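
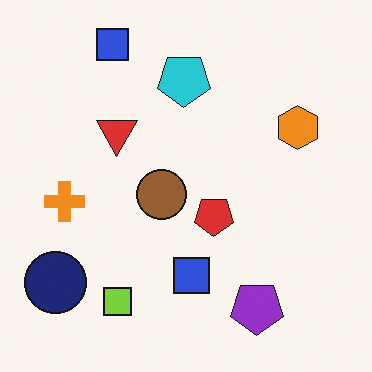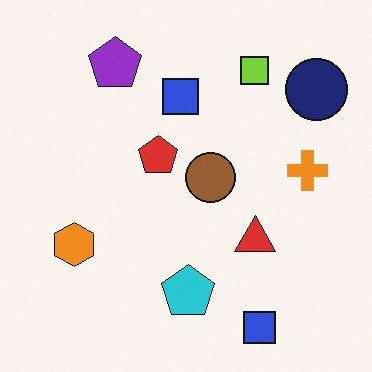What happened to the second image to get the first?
The first image is the second rotated 180°.

The navy circle sits in the top-right of the second image and the bottom-left of the first — consistent with a whole-image 180° rotation.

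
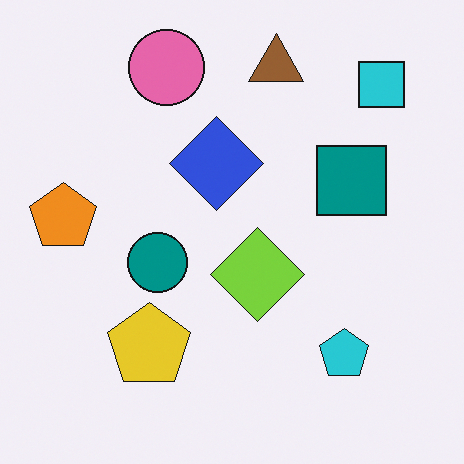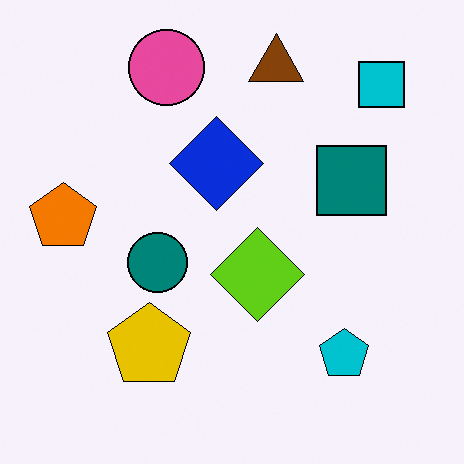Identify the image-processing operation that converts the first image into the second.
The second image is the first given slightly increased contrast.

Tones are pushed away from mid-grey across the whole image — a global contrast change.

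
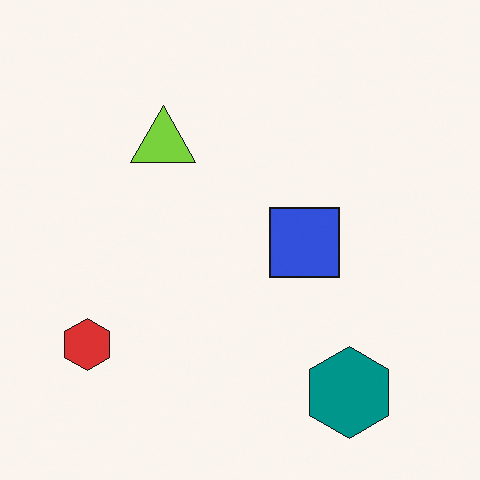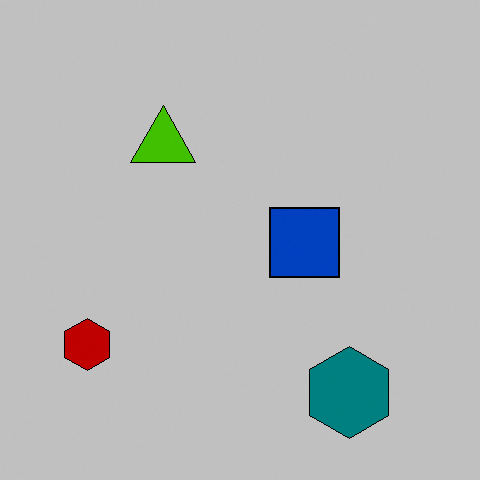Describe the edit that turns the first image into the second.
It was aggressively posterized.

Each flat color has snapped to a coarser quantized level — most visibly, the near-white background has dropped to a flat grey.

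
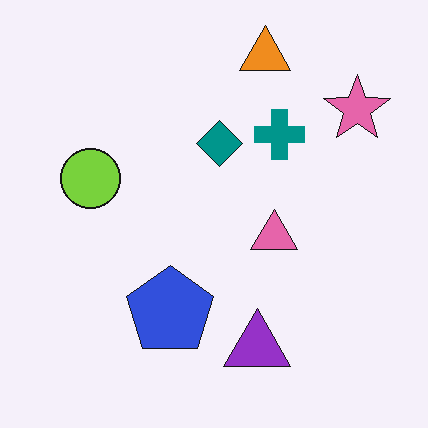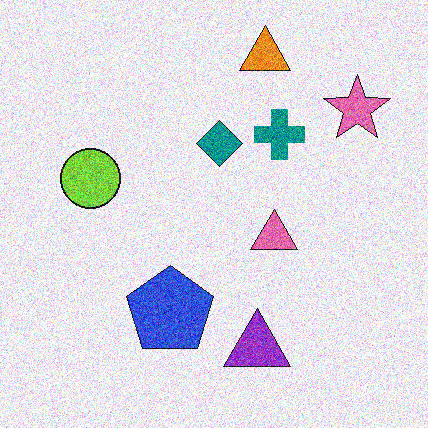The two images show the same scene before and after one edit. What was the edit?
The transformation is: degraded with heavy additive noise.

Random speckle covers the whole image, including the flat background.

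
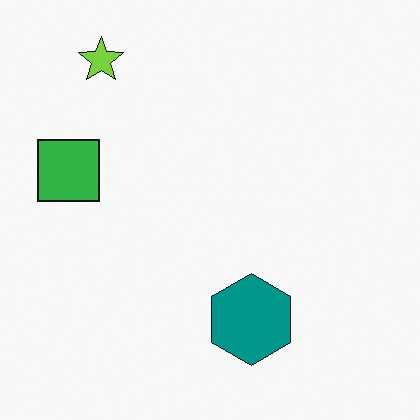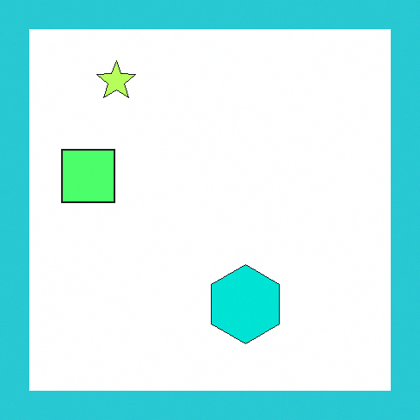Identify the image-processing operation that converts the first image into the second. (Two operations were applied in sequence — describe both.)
This is the original image noticeably brightened, then framed with a cyan border.

Every pixel — background and shapes alike — is uniformly brightened. A solid cyan frame runs around the edge of the second image, with the content slightly shrunk inside it.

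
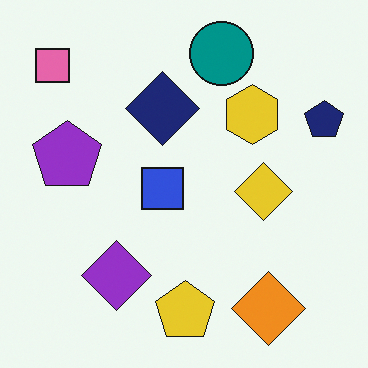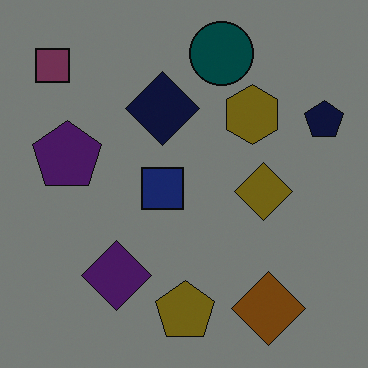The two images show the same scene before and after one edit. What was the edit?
It was substantially darkened.

Every pixel — background and shapes alike — is uniformly darkened.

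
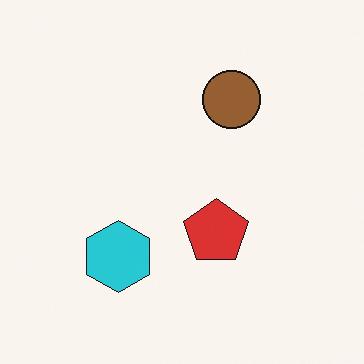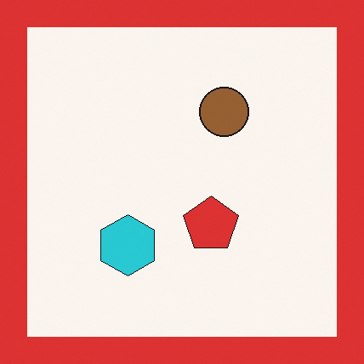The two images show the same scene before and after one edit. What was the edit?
This is the original image framed with a red border.

A solid red frame runs around the edge of the second image, with the content slightly shrunk inside it.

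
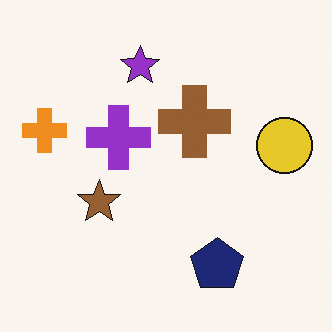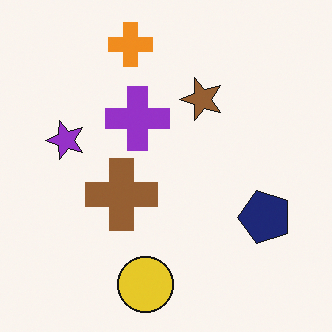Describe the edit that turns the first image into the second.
The image was transposed (reflected across the top-left ↔ bottom-right diagonal).

Shapes have swapped their row and column positions — what was in the top-right is now in the bottom-left — a diagonal reflection.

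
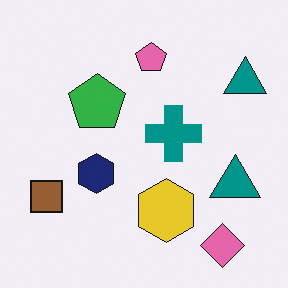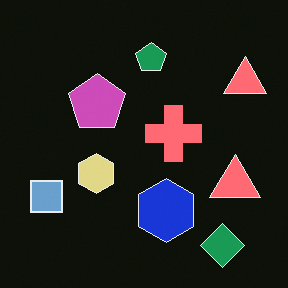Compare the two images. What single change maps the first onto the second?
The image was color-inverted (negative).

The light background has become dark and every shape's color is its complement — a photographic negative.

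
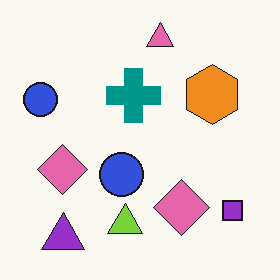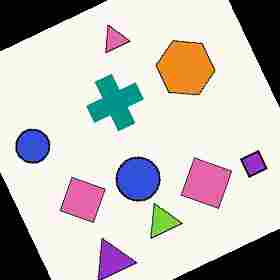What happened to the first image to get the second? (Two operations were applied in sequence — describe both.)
The second image is the first rotated counter-clockwise by a moderate amount, then heavily JPEG-compressed with obvious blocking artifacts.

Every shape is tilted by the same angle and the image corners show triangular fill wedges — a whole-image rotation by a non-right angle. Blocky 8×8 compression artifacts appear around shape edges and the flat background shows ringing — characteristic JPEG degradation.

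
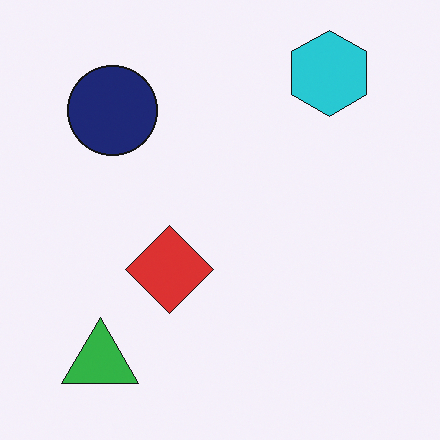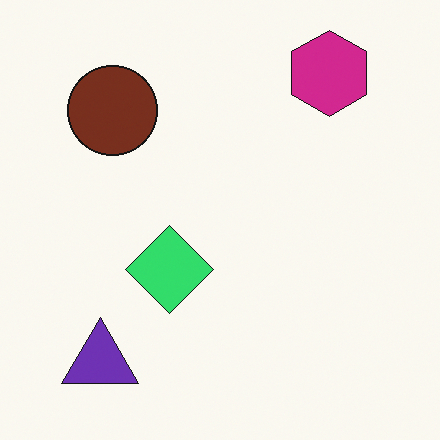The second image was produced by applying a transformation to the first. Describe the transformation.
This is the original image hue-shifted noticeably.

Every shape's color has rotated by the same amount around the hue wheel — a uniform hue shift.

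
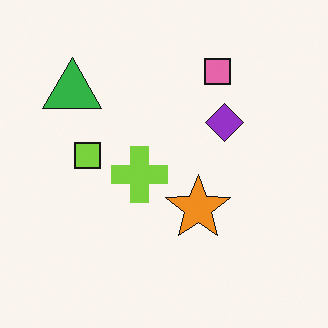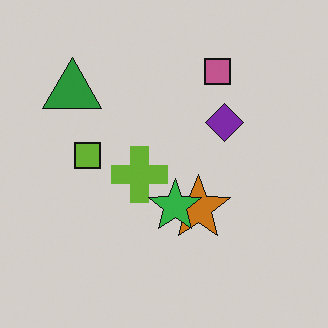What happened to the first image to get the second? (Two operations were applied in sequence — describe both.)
It was slightly darkened, then overlaid with an additional green star.

Every pixel — background and shapes alike — is uniformly darkened. A green star appears in the second image that is absent from the first.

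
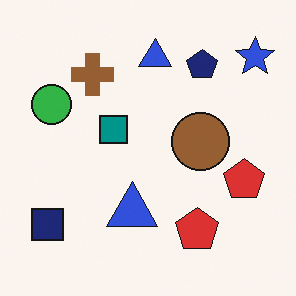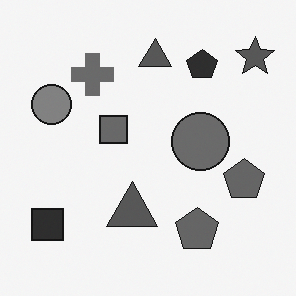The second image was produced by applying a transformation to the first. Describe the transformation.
This is the original image converted to grayscale.

All color is removed — every shape is now a shade of grey.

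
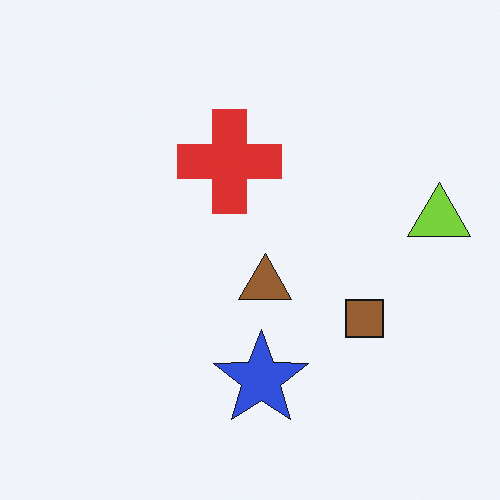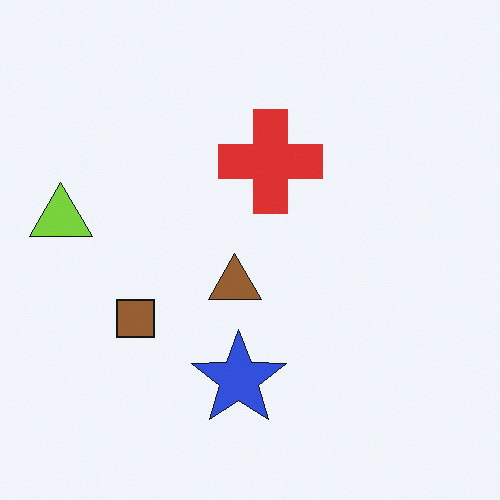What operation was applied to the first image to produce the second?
It was flipped horizontally (left ↔ right).

The lime triangle is in the right of the first image and the left of the second — shapes on opposite sides of the vertical midline have swapped in a mirror flip.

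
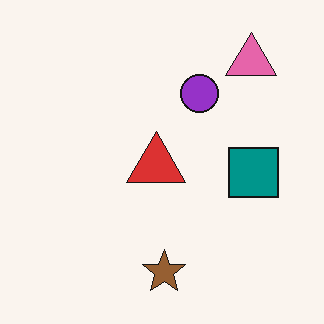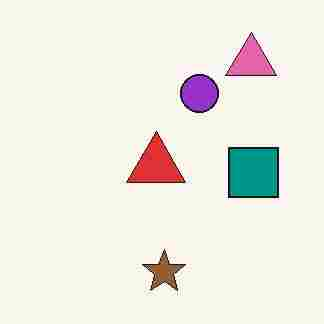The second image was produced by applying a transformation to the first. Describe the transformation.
It was heavily JPEG-compressed with obvious blocking artifacts.

Blocky 8×8 compression artifacts appear around shape edges and the flat background shows ringing — characteristic JPEG degradation.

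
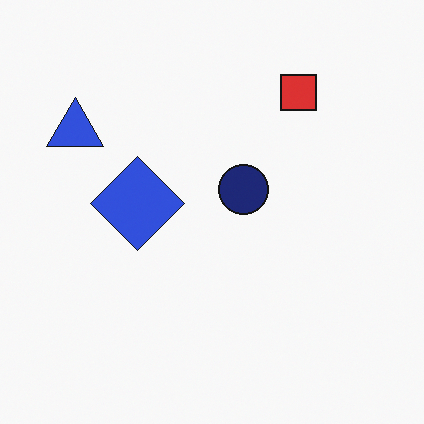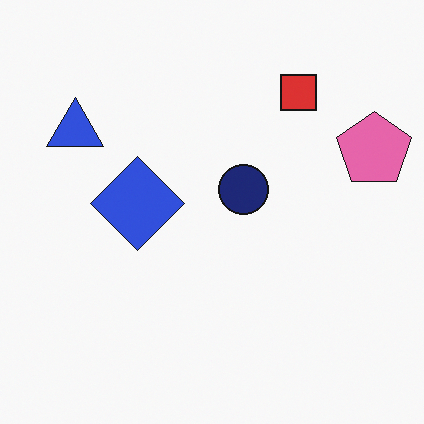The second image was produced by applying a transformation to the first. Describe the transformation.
This is the original image overlaid with an additional pink pentagon.

A pink pentagon appears in the second image that is absent from the first.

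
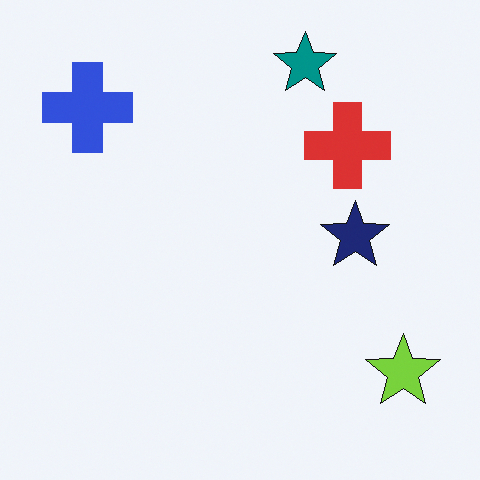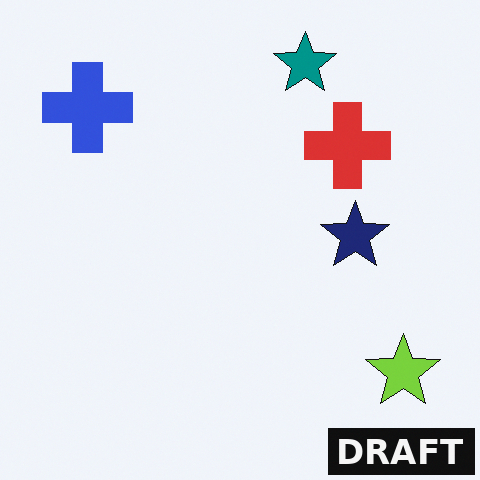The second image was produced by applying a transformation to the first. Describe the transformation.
It was watermarked with the text "DRAFT" in the lower-right corner.

A dark label reading "DRAFT" appears in the lower-right corner.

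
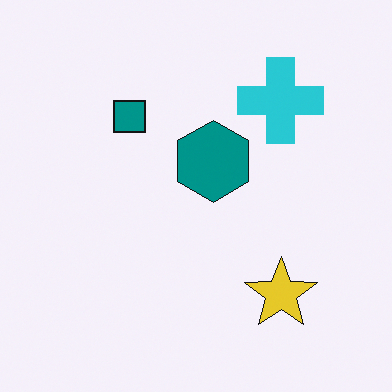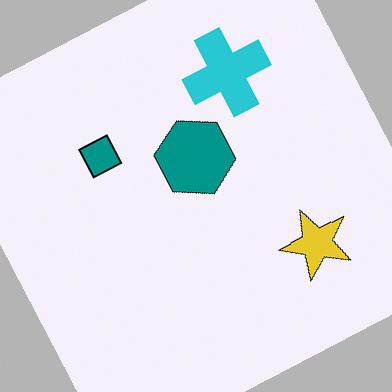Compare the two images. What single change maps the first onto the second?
The transformation is: rotated counter-clockwise by a moderate amount.

Every shape is tilted by the same angle and the image corners show triangular fill wedges — a whole-image rotation by a non-right angle.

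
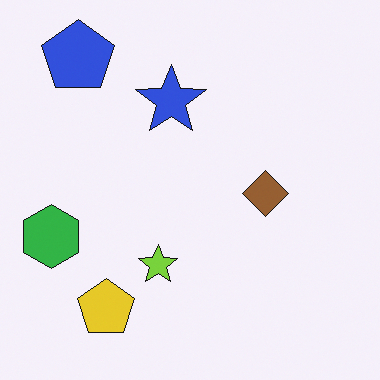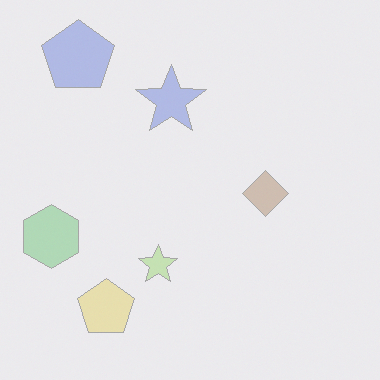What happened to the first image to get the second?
Washed out (contrast reduced).

Tones are pushed toward mid-grey across the whole image — a global contrast change.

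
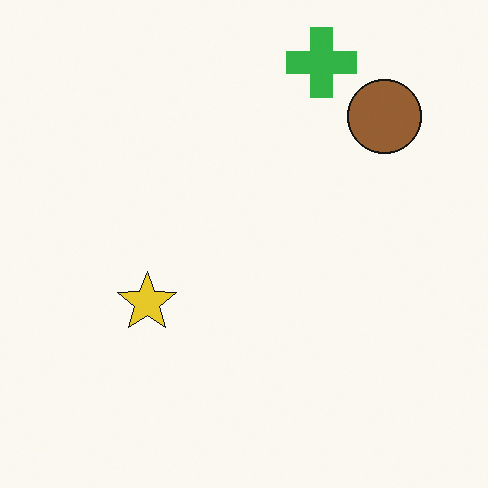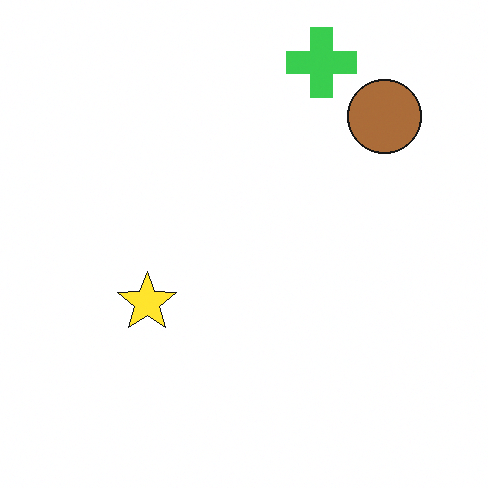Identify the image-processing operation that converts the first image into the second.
It was brightened a little.

Every pixel — background and shapes alike — is uniformly brightened.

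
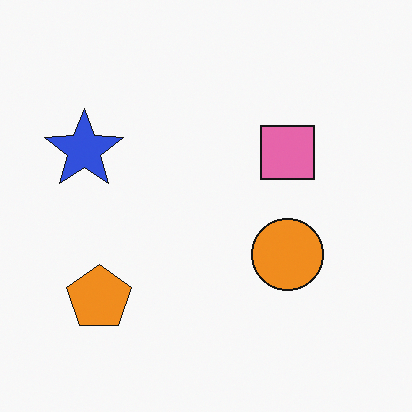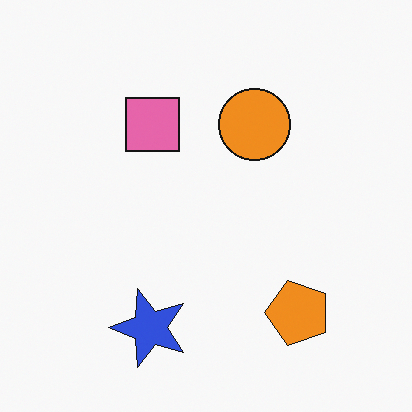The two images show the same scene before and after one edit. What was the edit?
It was rotated 90° counter-clockwise.

The orange pentagon sits in the bottom-left of the first image and the bottom-right of the second — consistent with a whole-image 90° counter-clockwise rotation.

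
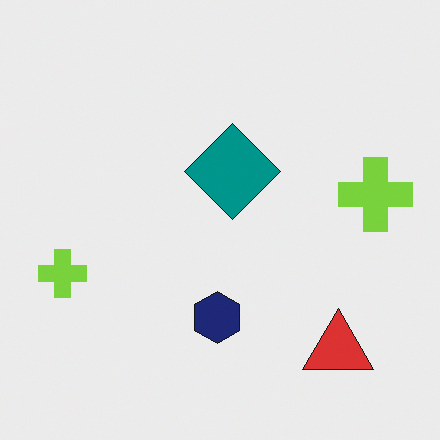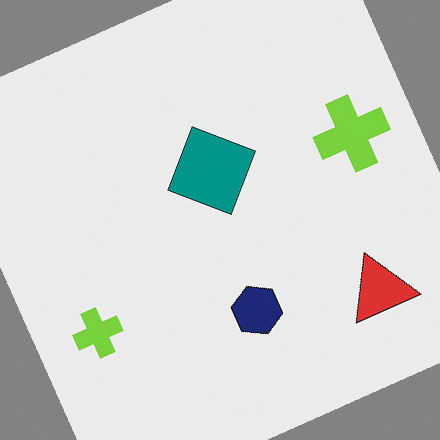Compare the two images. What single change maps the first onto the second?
The image was rotated counter-clockwise by a clearly visible amount.

Every shape is tilted by the same angle and the image corners show triangular fill wedges — a whole-image rotation by a non-right angle.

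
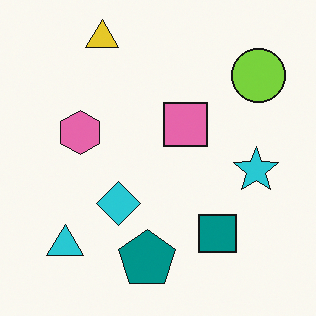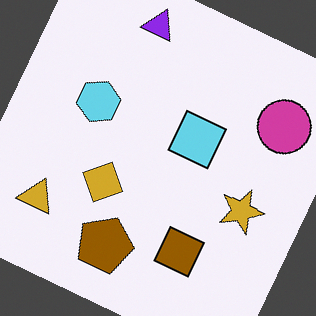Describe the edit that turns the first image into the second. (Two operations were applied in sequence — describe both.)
The transformation is: rotated clockwise by a clearly visible amount, then hue-shifted through roughly half the color wheel.

Every shape is tilted by the same angle and the image corners show triangular fill wedges — a whole-image rotation by a non-right angle. Every shape's color has rotated by the same amount around the hue wheel — a uniform hue shift.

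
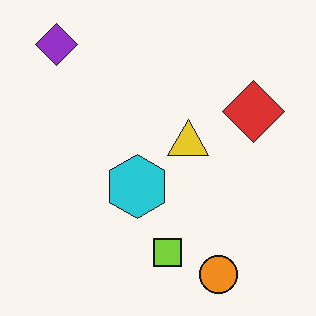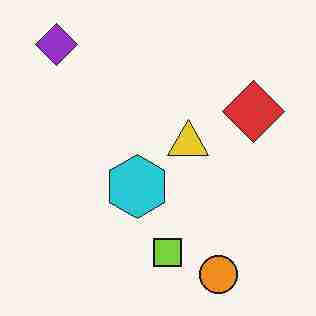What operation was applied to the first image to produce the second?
The second image is the first heavily JPEG-compressed with obvious blocking artifacts.

Blocky 8×8 compression artifacts appear around shape edges and the flat background shows ringing — characteristic JPEG degradation.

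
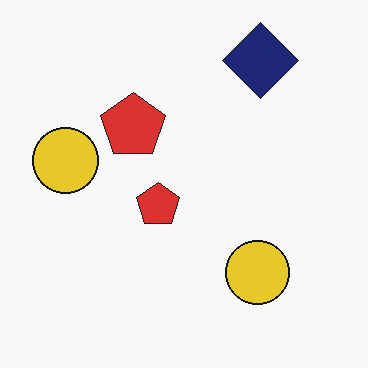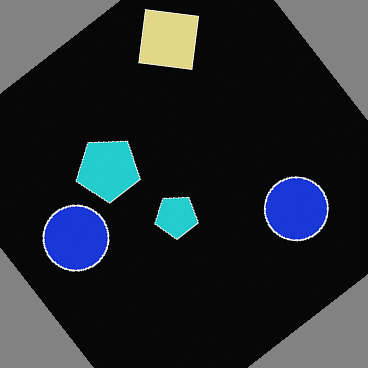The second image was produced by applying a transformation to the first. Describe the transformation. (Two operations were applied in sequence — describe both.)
Color-inverted (negative), then rotated counter-clockwise by a large amount — several tens of degrees.

The light background has become dark and every shape's color is its complement — a photographic negative. Every shape is tilted by the same angle and the image corners show triangular fill wedges — a whole-image rotation by a non-right angle.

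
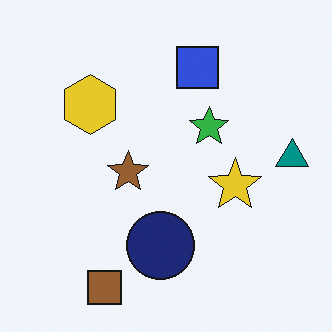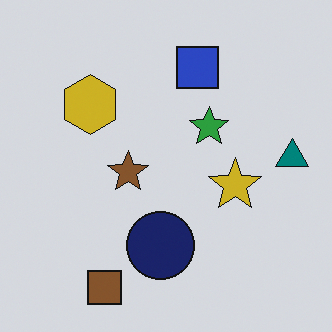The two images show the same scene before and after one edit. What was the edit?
The second image is the first slightly darkened.

Every pixel — background and shapes alike — is uniformly darkened.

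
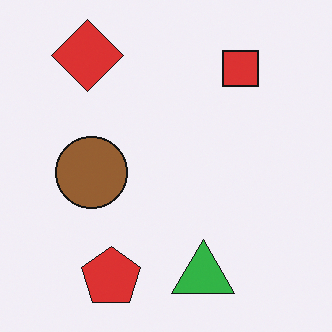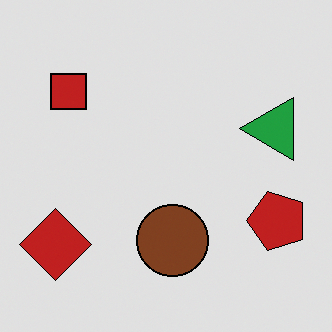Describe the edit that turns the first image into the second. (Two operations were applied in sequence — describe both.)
The second image is the first posterized to a reduced palette, then rotated 90° counter-clockwise.

Each flat color has snapped to a coarser quantized level — most visibly, the near-white background has dropped to a flat grey. The red diamond sits in the top-left of the first image and the bottom-left of the second — consistent with a whole-image 90° counter-clockwise rotation.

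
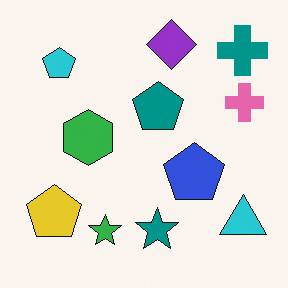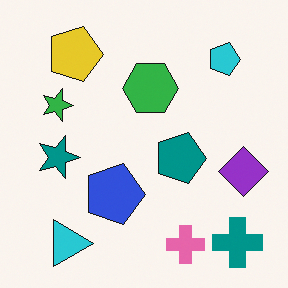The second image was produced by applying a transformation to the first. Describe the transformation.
This is the original image rotated 90° clockwise.

The teal cross sits in the top-right of the first image and the bottom-right of the second — consistent with a whole-image 90° clockwise rotation.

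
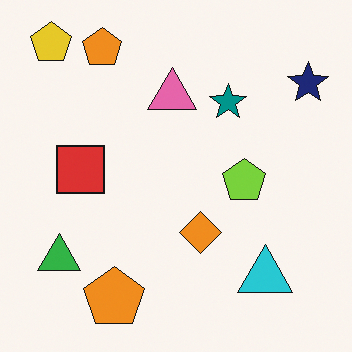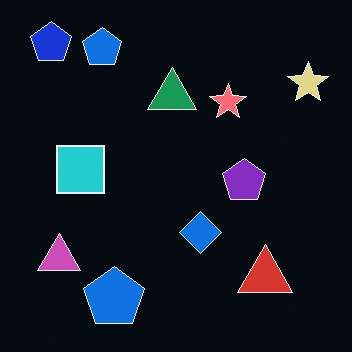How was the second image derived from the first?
It was color-inverted (negative).

The light background has become dark and every shape's color is its complement — a photographic negative.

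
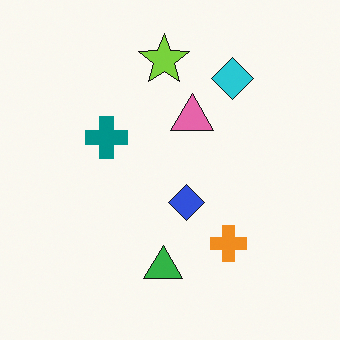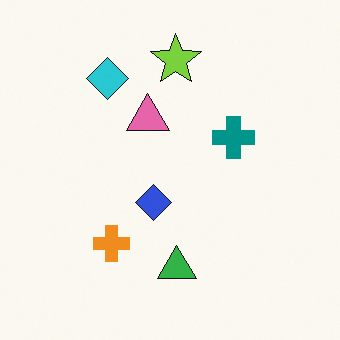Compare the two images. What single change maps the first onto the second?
Flipped horizontally (left ↔ right).

The teal cross is in the left of the first image and the right of the second — shapes on opposite sides of the vertical midline have swapped in a mirror flip.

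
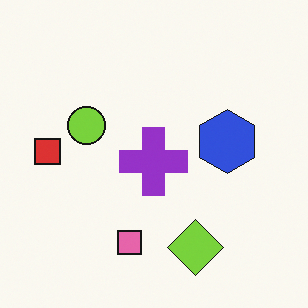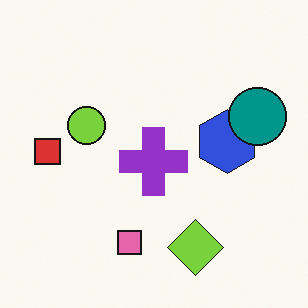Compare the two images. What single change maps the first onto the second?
The image was overlaid with an additional teal circle.

A teal circle appears in the second image that is absent from the first.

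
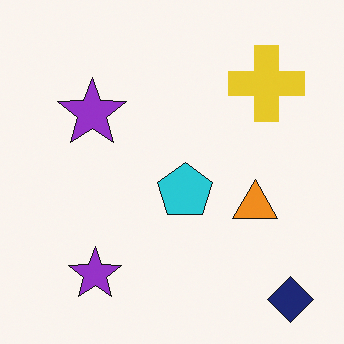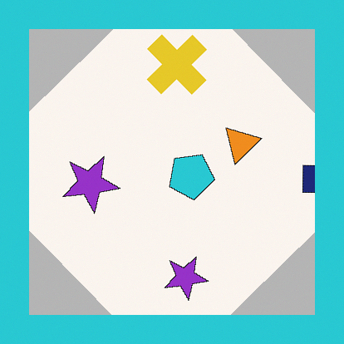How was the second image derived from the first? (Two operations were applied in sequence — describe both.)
The transformation is: rotated counter-clockwise by a large amount — several tens of degrees, then framed with a cyan border.

Every shape is tilted by the same angle and the image corners show triangular fill wedges — a whole-image rotation by a non-right angle. A solid cyan frame runs around the edge of the second image, with the content slightly shrunk inside it.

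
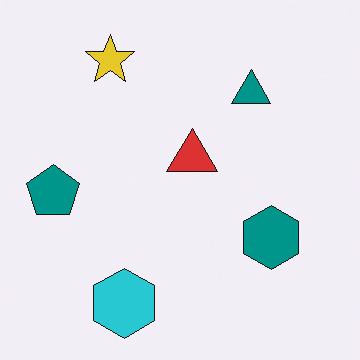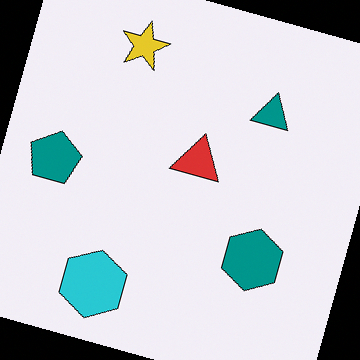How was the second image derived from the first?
The transformation is: rotated clockwise by a clearly visible amount.

Every shape is tilted by the same angle and the image corners show triangular fill wedges — a whole-image rotation by a non-right angle.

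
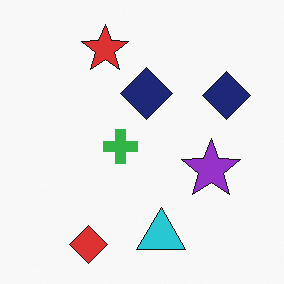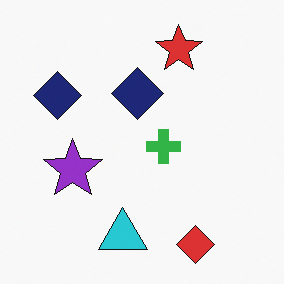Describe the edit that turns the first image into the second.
This is the original image flipped horizontally (left ↔ right).

The purple star is in the right of the first image and the left of the second — shapes on opposite sides of the vertical midline have swapped in a mirror flip.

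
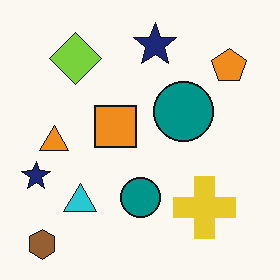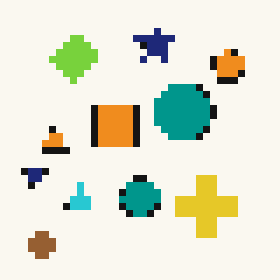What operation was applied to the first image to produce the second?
The second image is the first pixelated into visible square blocks.

Shapes are reduced to large square blocks; fine edges and outlines are lost — a downscale-then-upscale (mosaic) effect.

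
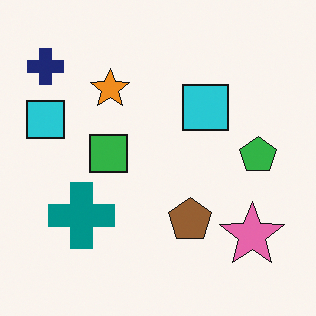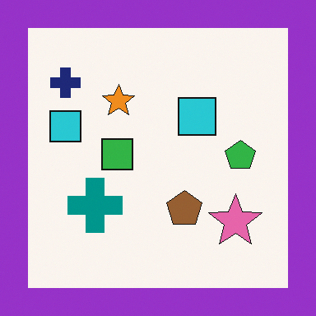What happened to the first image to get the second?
It was framed with a purple border.

A solid purple frame runs around the edge of the second image, with the content slightly shrunk inside it.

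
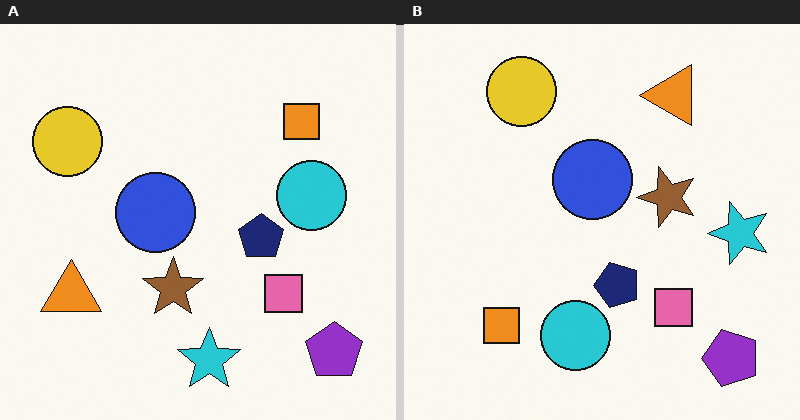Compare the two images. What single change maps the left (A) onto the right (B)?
The transformation is: transposed (reflected across the top-left ↔ bottom-right diagonal).

Shapes have swapped their row and column positions — what was in the top-right is now in the bottom-left — a diagonal reflection.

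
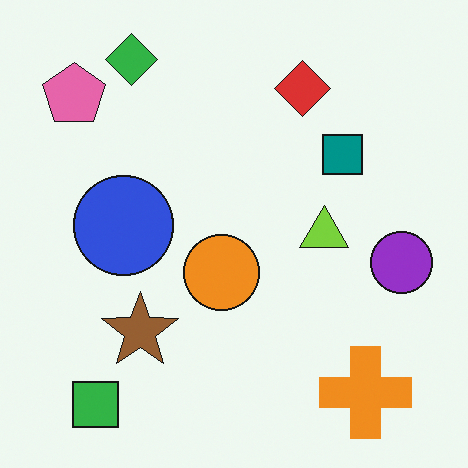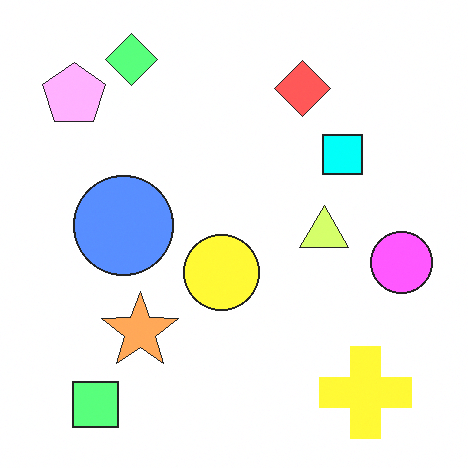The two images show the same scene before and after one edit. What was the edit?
The second image is the first substantially brightened.

Every pixel — background and shapes alike — is uniformly brightened.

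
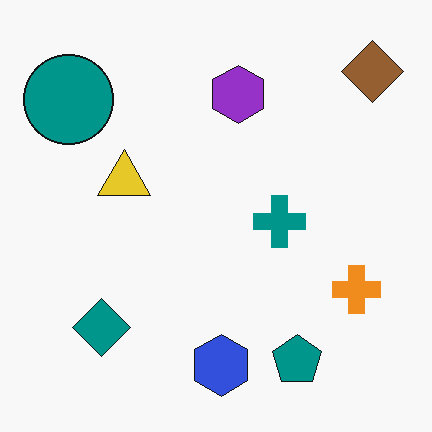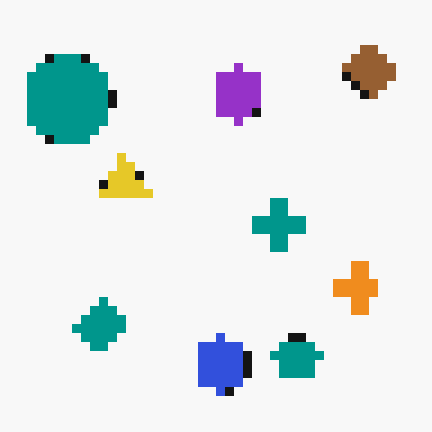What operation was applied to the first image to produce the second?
The image was heavily pixelated into large blocks.

Shapes are reduced to large square blocks; fine edges and outlines are lost — a downscale-then-upscale (mosaic) effect.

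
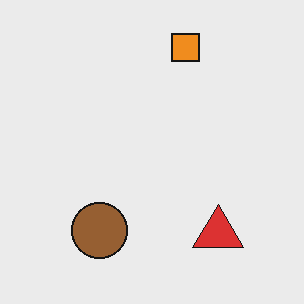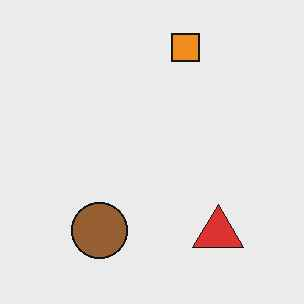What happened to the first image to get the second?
Given moderate JPEG compression.

Blocky 8×8 compression artifacts appear around shape edges and the flat background shows ringing — characteristic JPEG degradation.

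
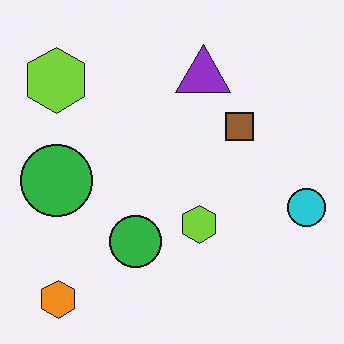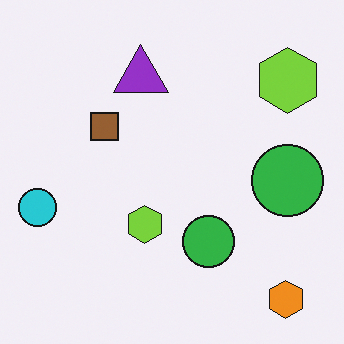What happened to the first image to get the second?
The second image is the first flipped horizontally (left ↔ right).

The cyan circle is in the right of the first image and the left of the second — shapes on opposite sides of the vertical midline have swapped in a mirror flip.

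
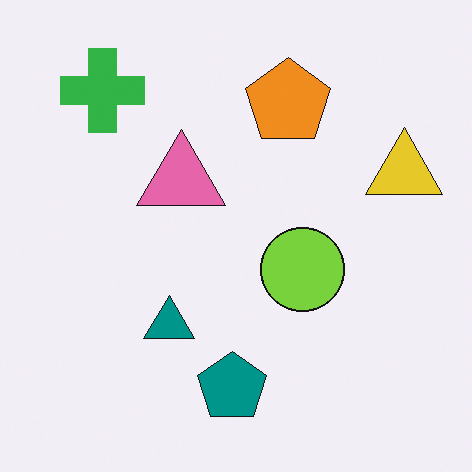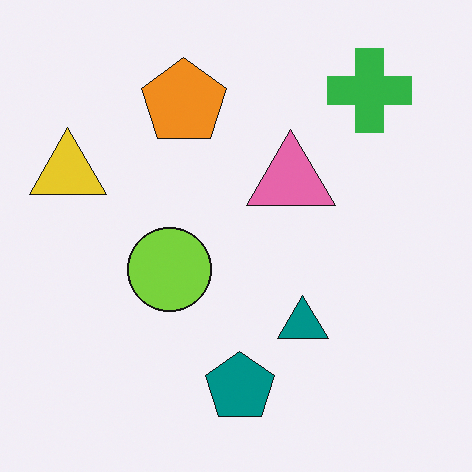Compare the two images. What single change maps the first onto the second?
It was flipped horizontally (left ↔ right).

The yellow triangle is in the right of the first image and the left of the second — shapes on opposite sides of the vertical midline have swapped in a mirror flip.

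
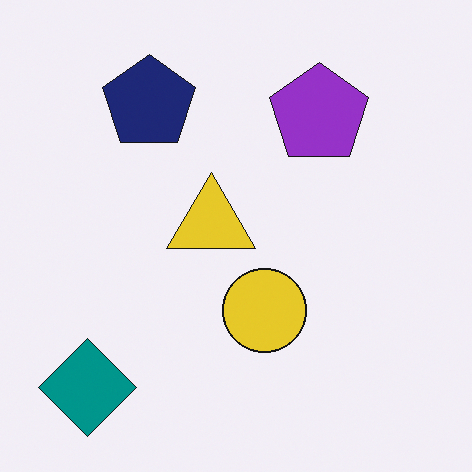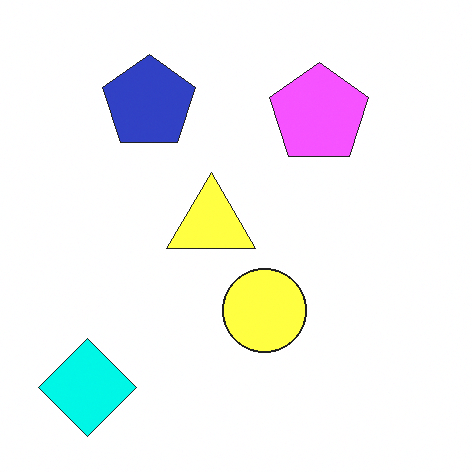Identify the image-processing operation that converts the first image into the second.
The image was brightened a lot.

Every pixel — background and shapes alike — is uniformly brightened.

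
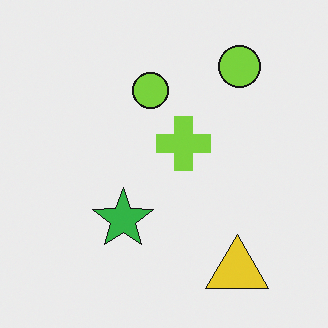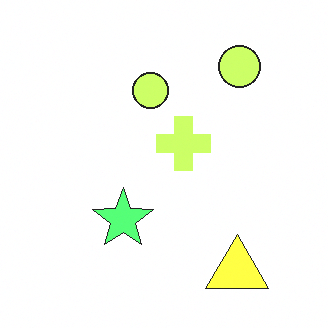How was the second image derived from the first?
The transformation is: substantially brightened.

Every pixel — background and shapes alike — is uniformly brightened.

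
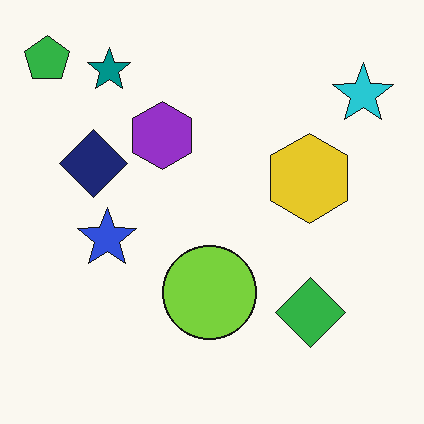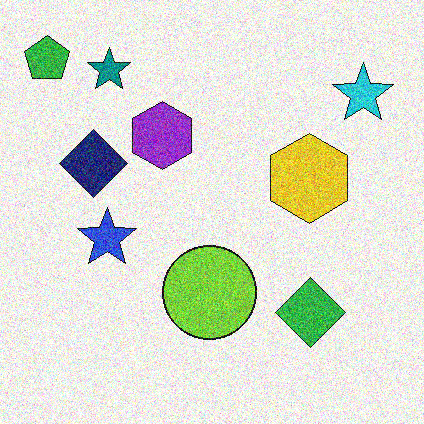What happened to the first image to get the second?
It was degraded with strong gaussian noise.

Random speckle covers the whole image, including the flat background.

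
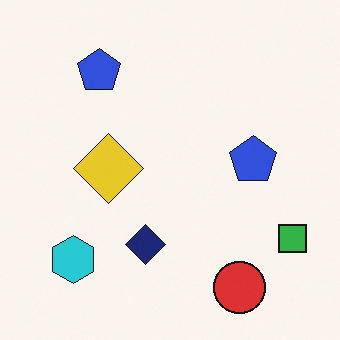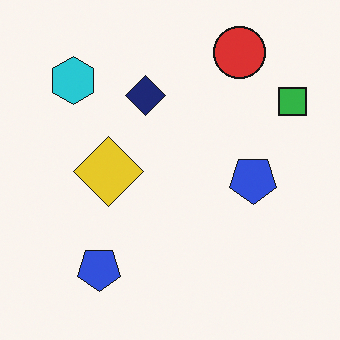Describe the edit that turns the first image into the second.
This is the original image flipped vertically (top ↔ bottom).

The red circle is in the bottom-right of the first image and the top-right of the second — shapes on opposite sides of the horizontal midline have swapped in a mirror flip.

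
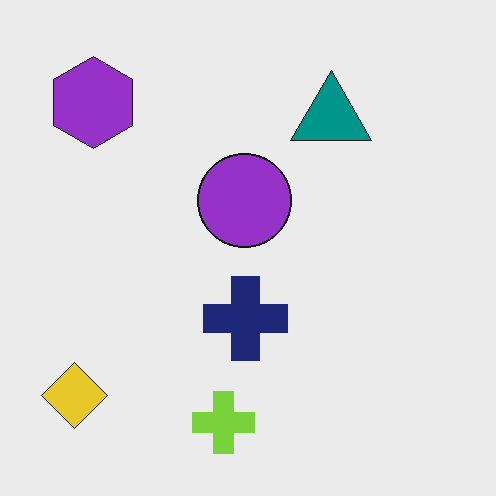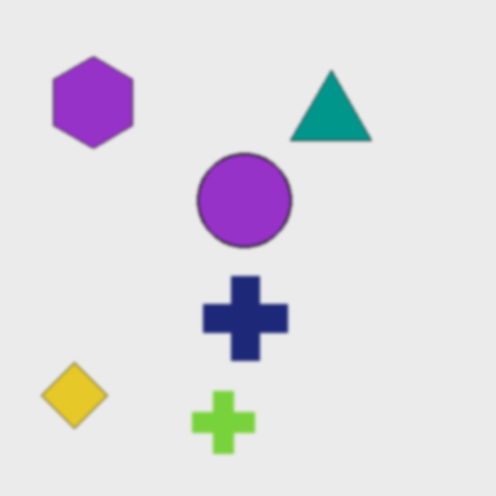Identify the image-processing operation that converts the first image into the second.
It was lightly blurred.

Shape edges and outlines are uniformly softened across the whole image.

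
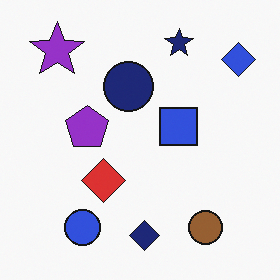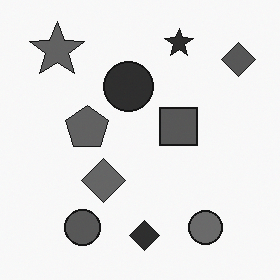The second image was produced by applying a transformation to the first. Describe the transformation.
Converted to grayscale.

All color is removed — every shape is now a shade of grey.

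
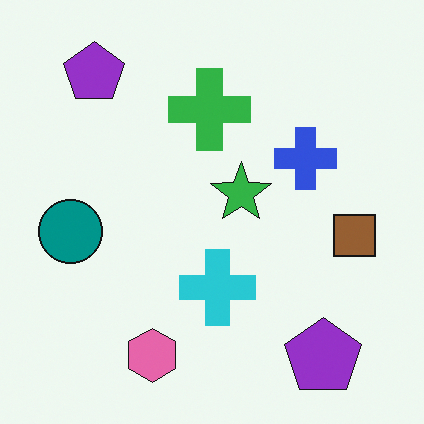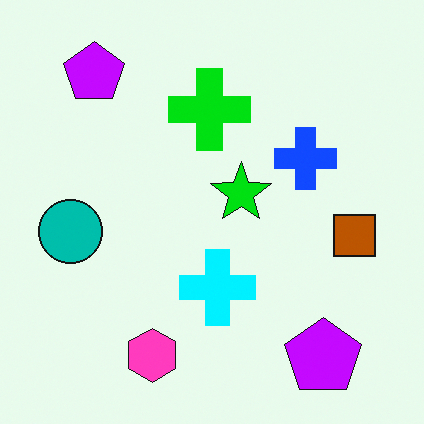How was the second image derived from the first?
Heavily oversaturated.

All colors are more vivid — a global saturation change.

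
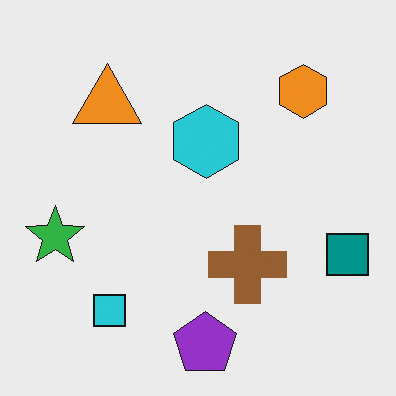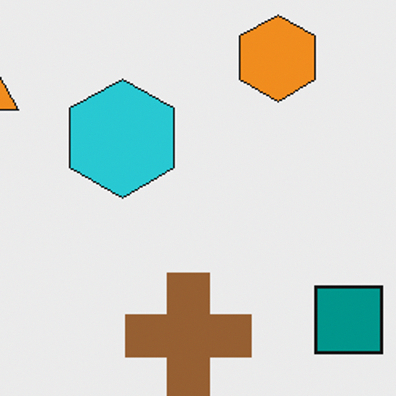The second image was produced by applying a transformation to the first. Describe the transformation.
Cropped to a modestly smaller region and rescaled.

The visible shapes are larger and the field of view is narrower; shapes near the original edges may be partly or wholly outside the frame — a crop-and-rescale.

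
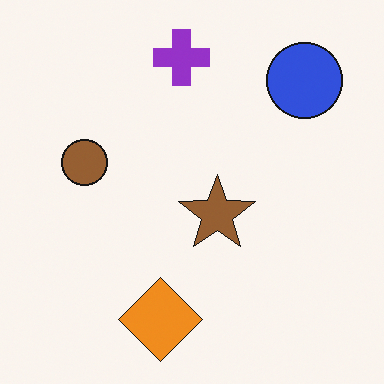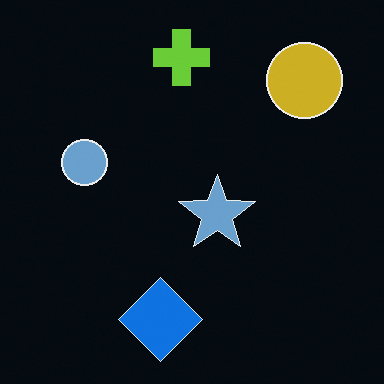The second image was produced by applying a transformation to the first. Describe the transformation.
The second image is the first color-inverted (negative).

The light background has become dark and every shape's color is its complement — a photographic negative.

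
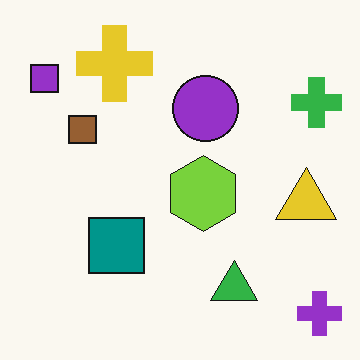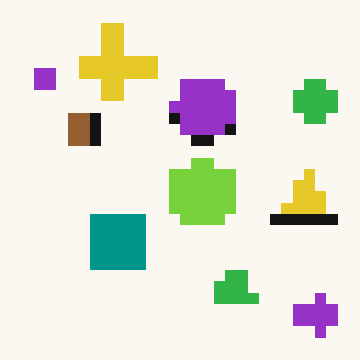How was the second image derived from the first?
The second image is the first heavily pixelated into large blocks.

Shapes are reduced to large square blocks; fine edges and outlines are lost — a downscale-then-upscale (mosaic) effect.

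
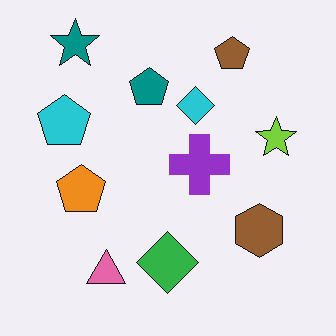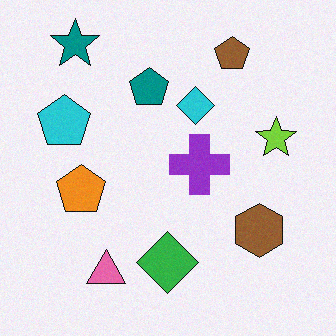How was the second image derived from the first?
Degraded with a light layer of grain.

Random speckle covers the whole image, including the flat background.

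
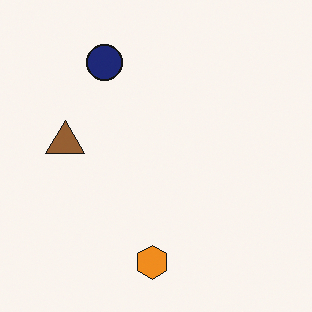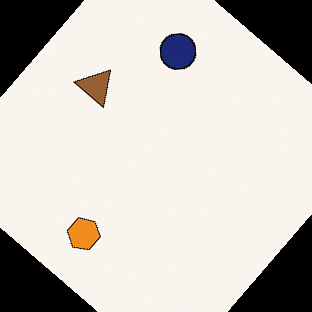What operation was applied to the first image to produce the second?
Rotated clockwise by a large amount — several tens of degrees.

Every shape is tilted by the same angle and the image corners show triangular fill wedges — a whole-image rotation by a non-right angle.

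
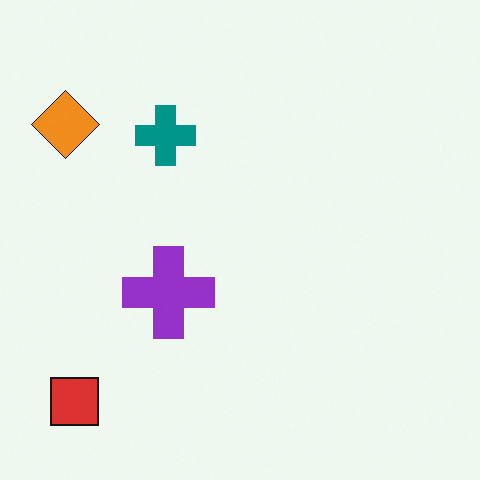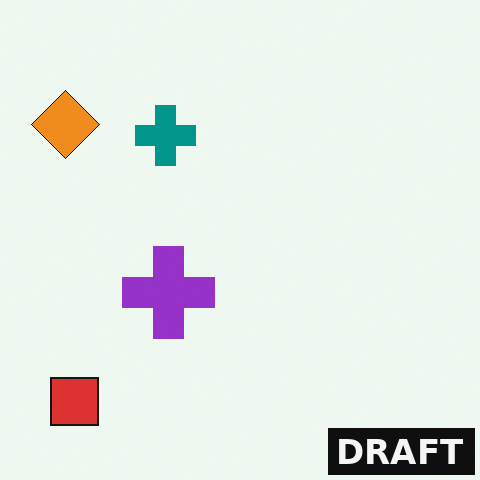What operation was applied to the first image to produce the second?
The transformation is: watermarked with the text "DRAFT" in the lower-right corner.

A dark label reading "DRAFT" appears in the lower-right corner.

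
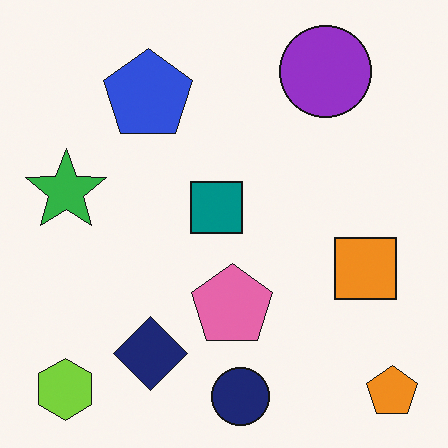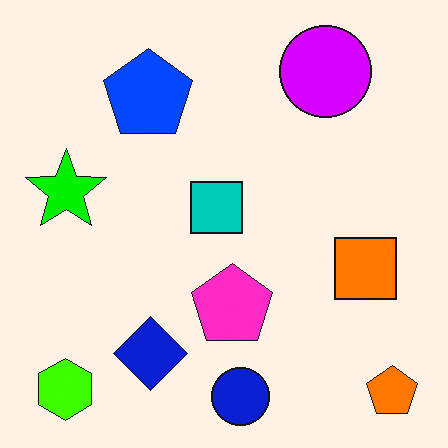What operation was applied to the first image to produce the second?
The image was heavily oversaturated.

All colors are more vivid — a global saturation change.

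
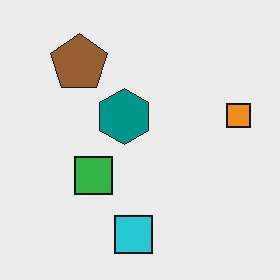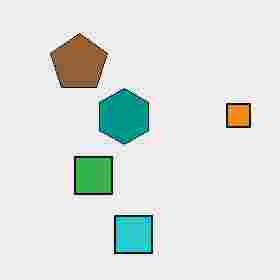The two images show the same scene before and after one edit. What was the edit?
Heavily JPEG-compressed with obvious blocking artifacts.

Blocky 8×8 compression artifacts appear around shape edges and the flat background shows ringing — characteristic JPEG degradation.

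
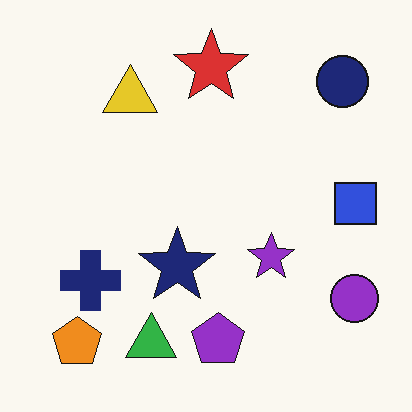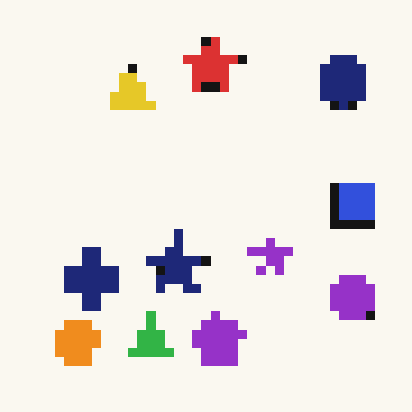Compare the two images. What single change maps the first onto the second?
The transformation is: coarsely pixelated.

Shapes are reduced to large square blocks; fine edges and outlines are lost — a downscale-then-upscale (mosaic) effect.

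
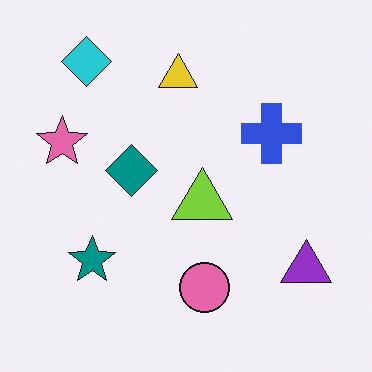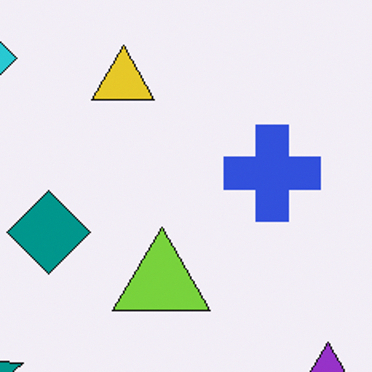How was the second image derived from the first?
The second image is the first cropped to a modestly smaller region and rescaled.

The visible shapes are larger and the field of view is narrower; shapes near the original edges may be partly or wholly outside the frame — a crop-and-rescale.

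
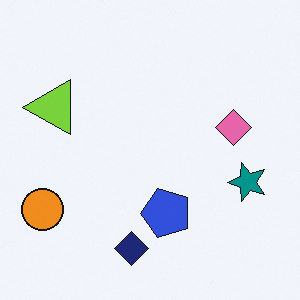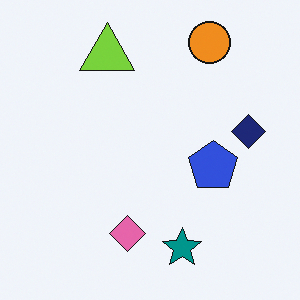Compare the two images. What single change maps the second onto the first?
This is the original image transposed (reflected across the top-left ↔ bottom-right diagonal).

Shapes have swapped their row and column positions — what was in the top-right is now in the bottom-left — a diagonal reflection.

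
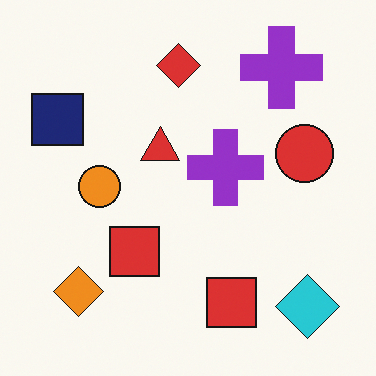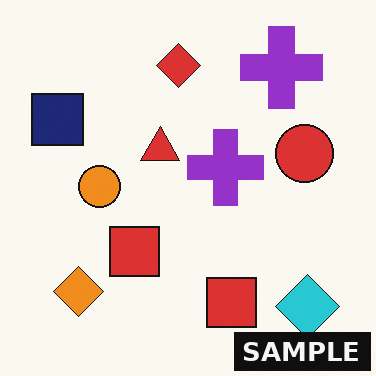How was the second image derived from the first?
The second image is the first watermarked with the text "SAMPLE" in the lower-right corner.

A dark label reading "SAMPLE" appears in the lower-right corner.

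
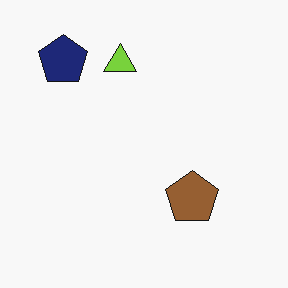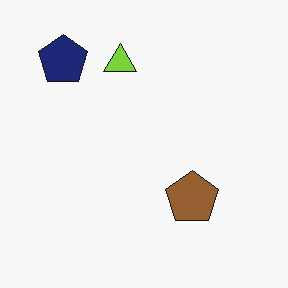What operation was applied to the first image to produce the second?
Given moderate JPEG compression.

Blocky 8×8 compression artifacts appear around shape edges and the flat background shows ringing — characteristic JPEG degradation.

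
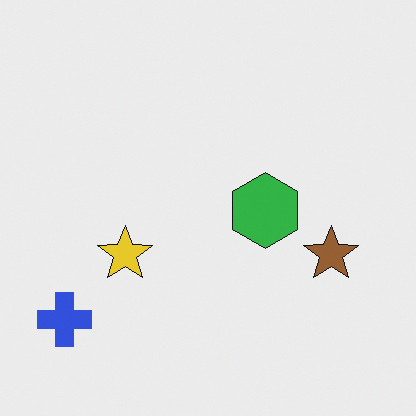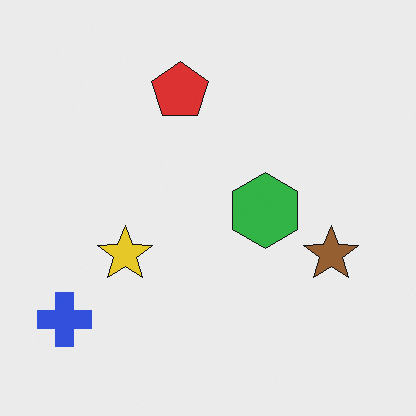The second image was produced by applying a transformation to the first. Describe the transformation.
The second image is the first overlaid with an additional red pentagon.

A red pentagon appears in the second image that is absent from the first.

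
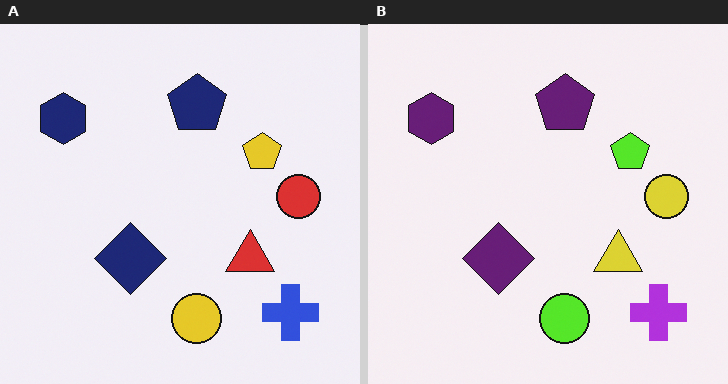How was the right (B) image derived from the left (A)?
The right (B) image is the left (A) hue-shifted slightly.

Every shape's color has rotated by the same amount around the hue wheel — a uniform hue shift.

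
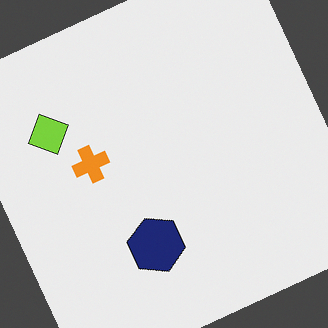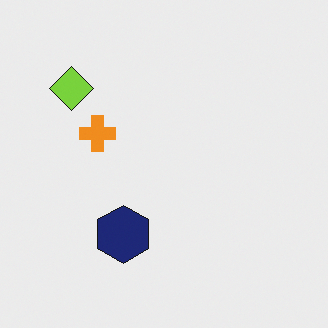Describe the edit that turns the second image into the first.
The first image is the second rotated counter-clockwise by a moderate amount.

Every shape is tilted by the same angle and the image corners show triangular fill wedges — a whole-image rotation by a non-right angle.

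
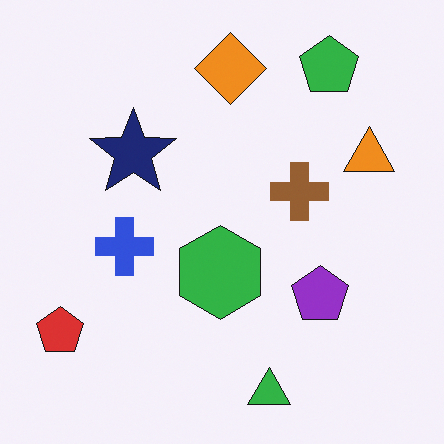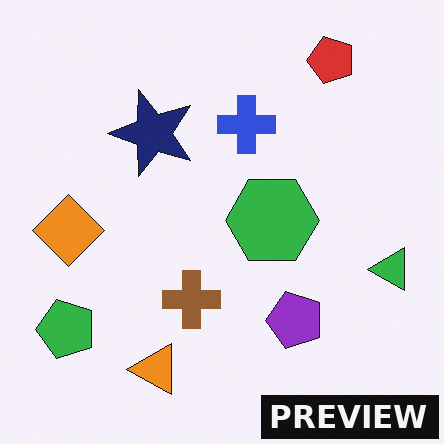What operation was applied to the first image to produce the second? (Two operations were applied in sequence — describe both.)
The image was transposed (reflected across the top-left ↔ bottom-right diagonal), then watermarked with the text "PREVIEW" in the lower-right corner.

Shapes have swapped their row and column positions — what was in the top-right is now in the bottom-left — a diagonal reflection. A dark label reading "PREVIEW" appears in the lower-right corner.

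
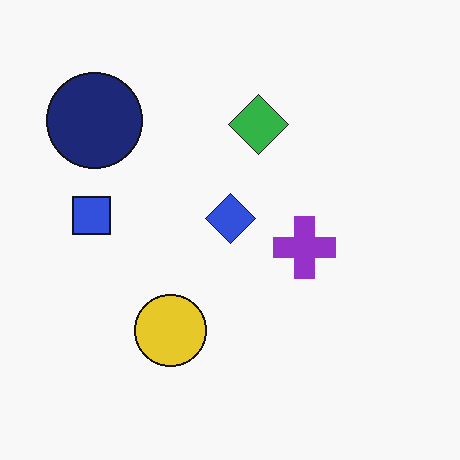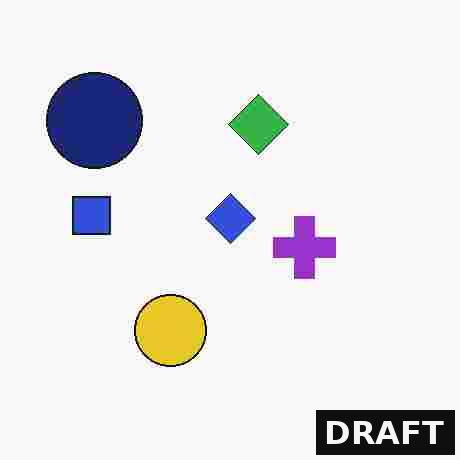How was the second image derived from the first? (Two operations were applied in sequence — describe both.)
The transformation is: heavily JPEG-compressed with obvious blocking artifacts, then watermarked with the text "DRAFT" in the lower-right corner.

Blocky 8×8 compression artifacts appear around shape edges and the flat background shows ringing — characteristic JPEG degradation. A dark label reading "DRAFT" appears in the lower-right corner.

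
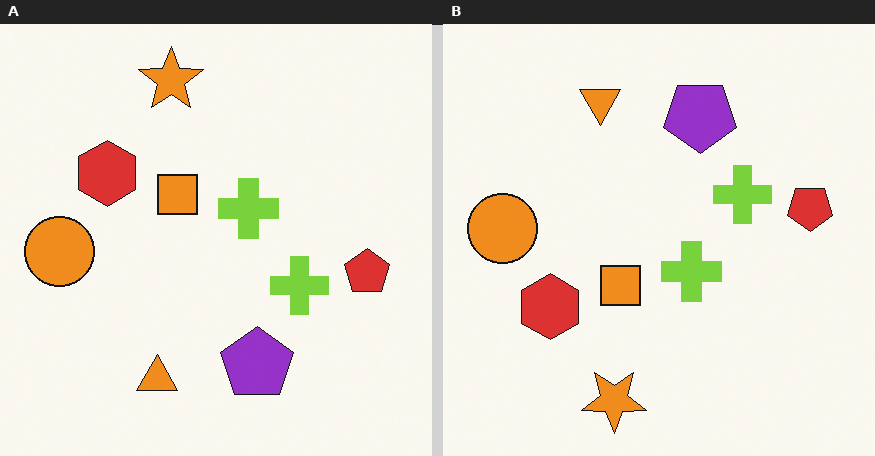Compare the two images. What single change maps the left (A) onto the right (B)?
The image was flipped vertically (top ↔ bottom).

The orange star is in the top of the left (A) image and the bottom of the right (B) — shapes on opposite sides of the horizontal midline have swapped in a mirror flip.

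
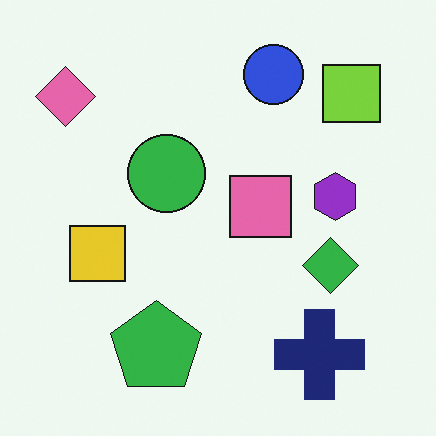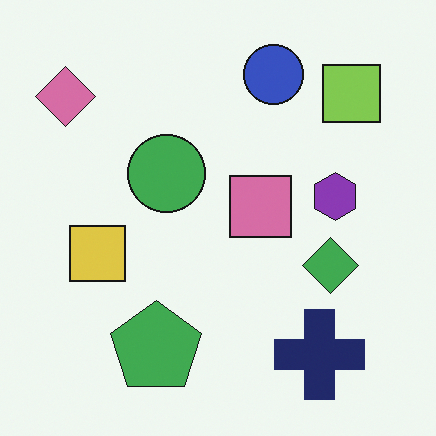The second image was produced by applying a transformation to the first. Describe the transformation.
The second image is the first slightly desaturated.

All colors are more muted and greyish — a global saturation change.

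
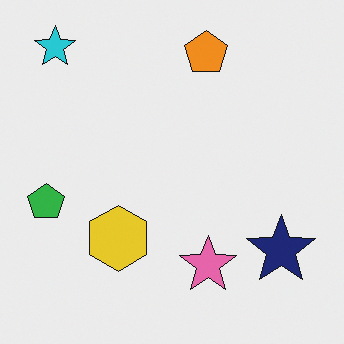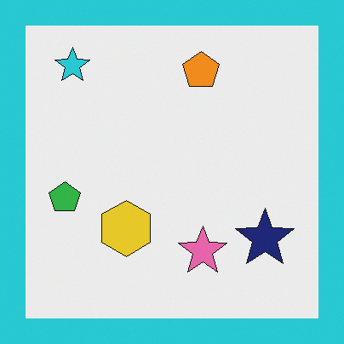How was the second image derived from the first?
The image was framed with a cyan border.

A solid cyan frame runs around the edge of the second image, with the content slightly shrunk inside it.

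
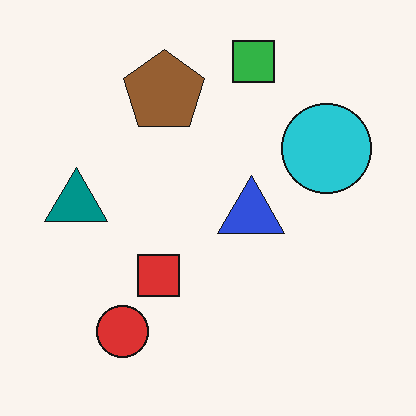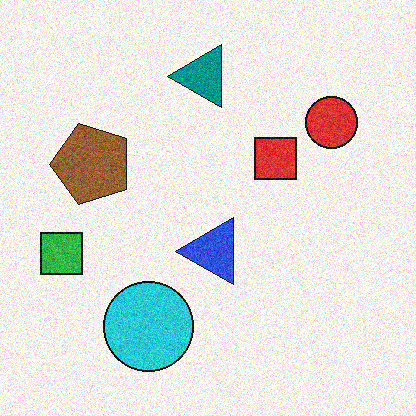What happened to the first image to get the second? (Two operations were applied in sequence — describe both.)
The image was transposed (reflected across the top-left ↔ bottom-right diagonal), then degraded with visible gaussian noise.

Shapes have swapped their row and column positions — what was in the top-right is now in the bottom-left — a diagonal reflection. Random speckle covers the whole image, including the flat background.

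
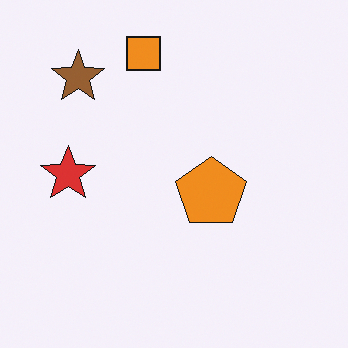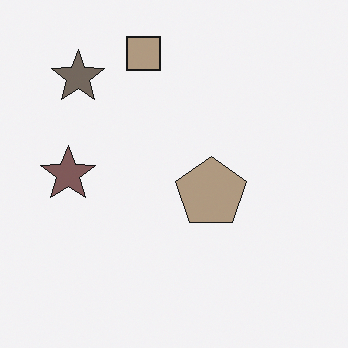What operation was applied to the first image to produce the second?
The transformation is: heavily desaturated.

All colors are more muted and greyish — a global saturation change.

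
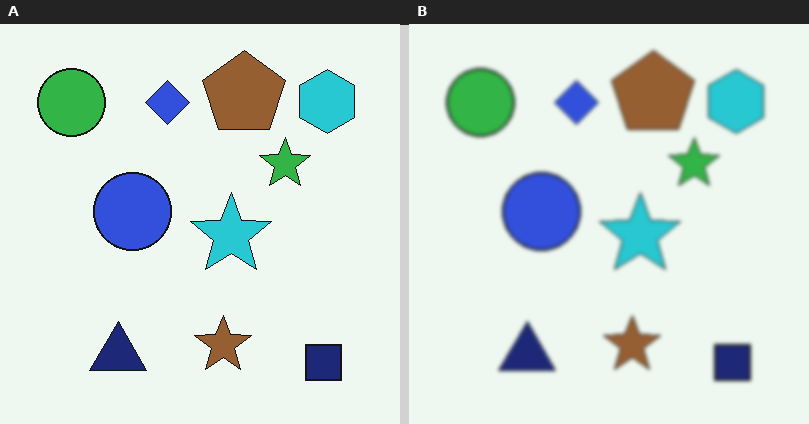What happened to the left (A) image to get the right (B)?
Given a subtle gaussian blur.

Shape edges and outlines are uniformly softened across the whole image.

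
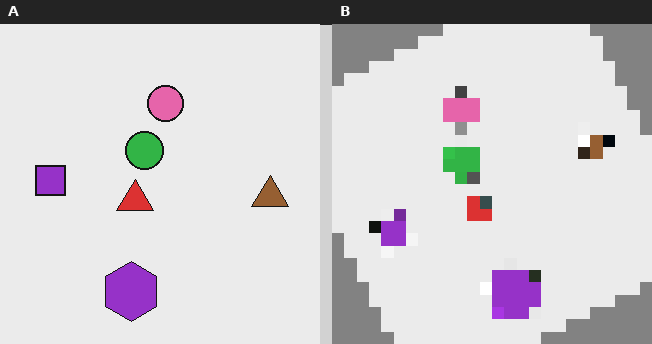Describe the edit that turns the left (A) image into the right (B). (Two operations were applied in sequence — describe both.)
The right (B) image is the left (A) rotated counter-clockwise by a moderate amount, then coarsely pixelated.

Every shape is tilted by the same angle and the image corners show triangular fill wedges — a whole-image rotation by a non-right angle. Shapes are reduced to large square blocks; fine edges and outlines are lost — a downscale-then-upscale (mosaic) effect.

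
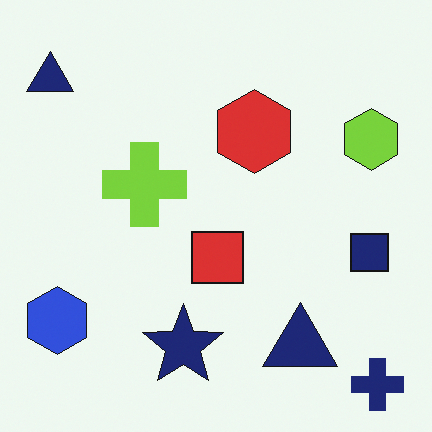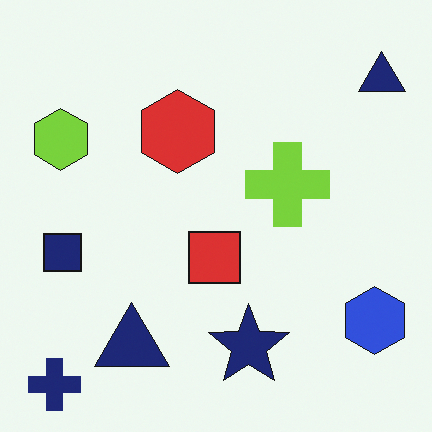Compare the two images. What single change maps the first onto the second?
The transformation is: flipped horizontally (left ↔ right).

The navy cross is in the bottom-right of the first image and the bottom-left of the second — shapes on opposite sides of the vertical midline have swapped in a mirror flip.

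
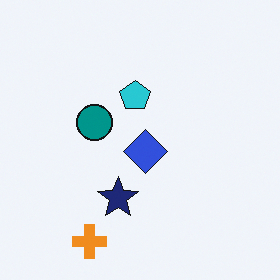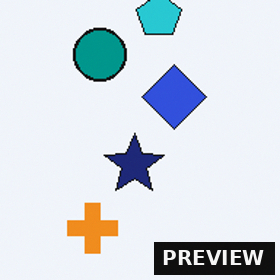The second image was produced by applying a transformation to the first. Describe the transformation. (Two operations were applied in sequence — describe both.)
This is the original image cropped to a modestly smaller region and rescaled, then watermarked with the text "PREVIEW" in the lower-right corner.

The visible shapes are larger and the field of view is narrower; shapes near the original edges may be partly or wholly outside the frame — a crop-and-rescale. A dark label reading "PREVIEW" appears in the lower-right corner.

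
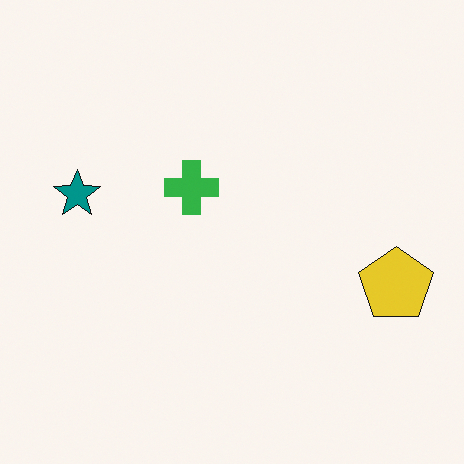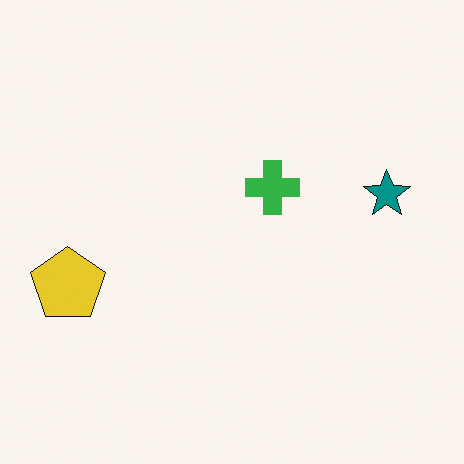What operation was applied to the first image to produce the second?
The second image is the first flipped horizontally (left ↔ right).

The yellow pentagon is in the right of the first image and the left of the second — shapes on opposite sides of the vertical midline have swapped in a mirror flip.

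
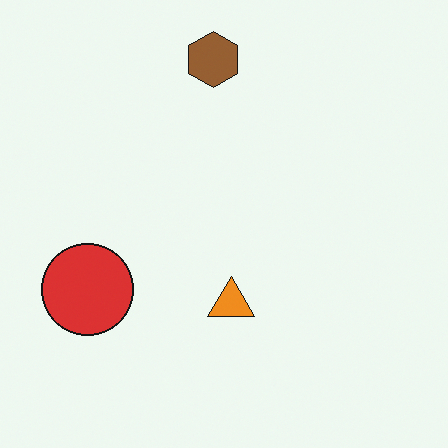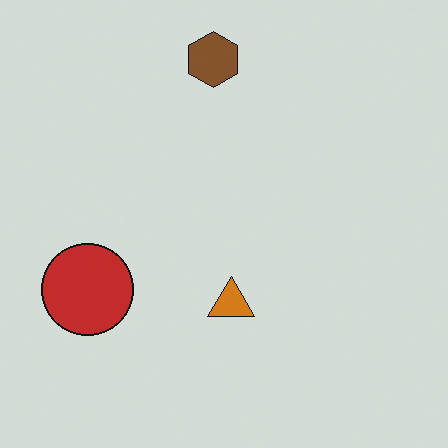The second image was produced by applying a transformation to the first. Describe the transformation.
The image was darkened a little.

Every pixel — background and shapes alike — is uniformly darkened.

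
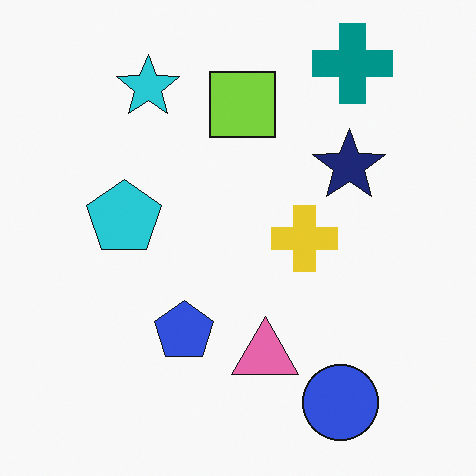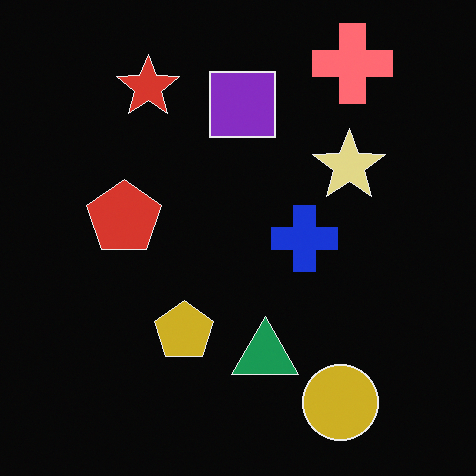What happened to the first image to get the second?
Color-inverted (negative).

The light background has become dark and every shape's color is its complement — a photographic negative.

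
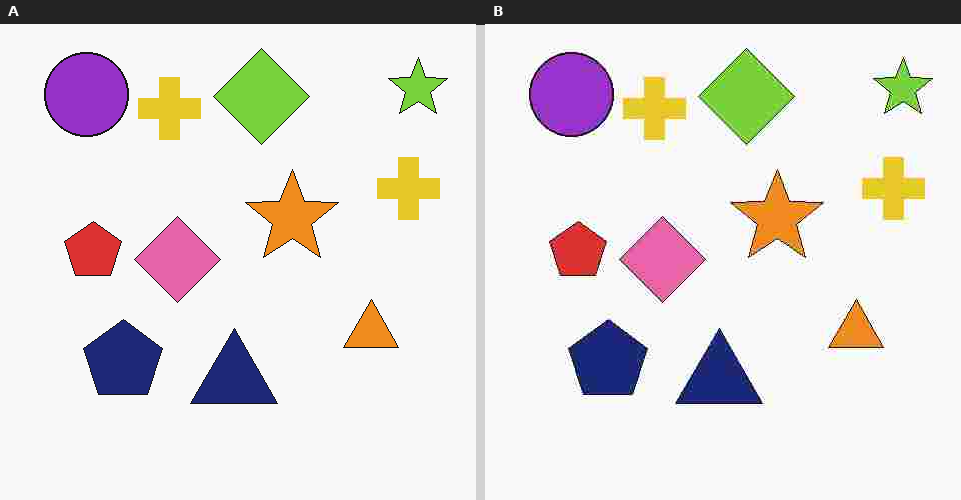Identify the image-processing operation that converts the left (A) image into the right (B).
This is the original image heavily JPEG-compressed with obvious blocking artifacts.

Blocky 8×8 compression artifacts appear around shape edges and the flat background shows ringing — characteristic JPEG degradation.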